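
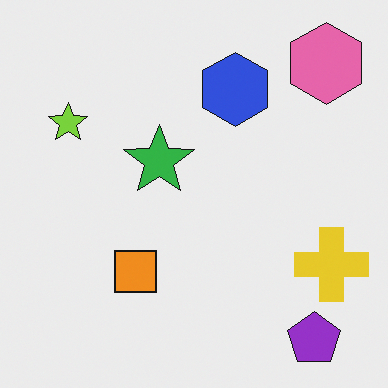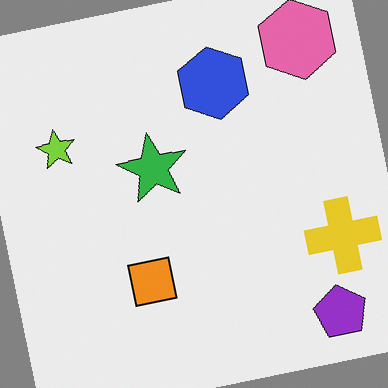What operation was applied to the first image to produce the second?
This is the original image rotated counter-clockwise by a small amount.

Every shape is tilted by the same angle and the image corners show triangular fill wedges — a whole-image rotation by a non-right angle.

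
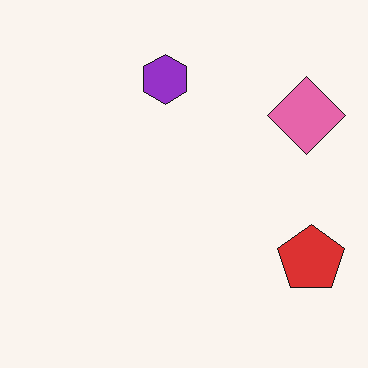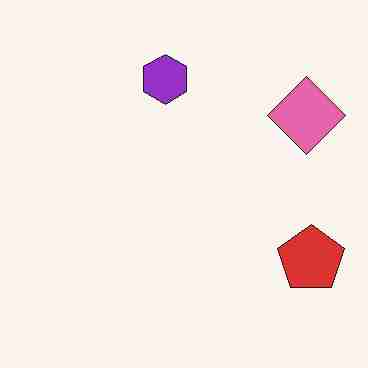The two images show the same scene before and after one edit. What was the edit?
It was heavily JPEG-compressed with obvious blocking artifacts.

Blocky 8×8 compression artifacts appear around shape edges and the flat background shows ringing — characteristic JPEG degradation.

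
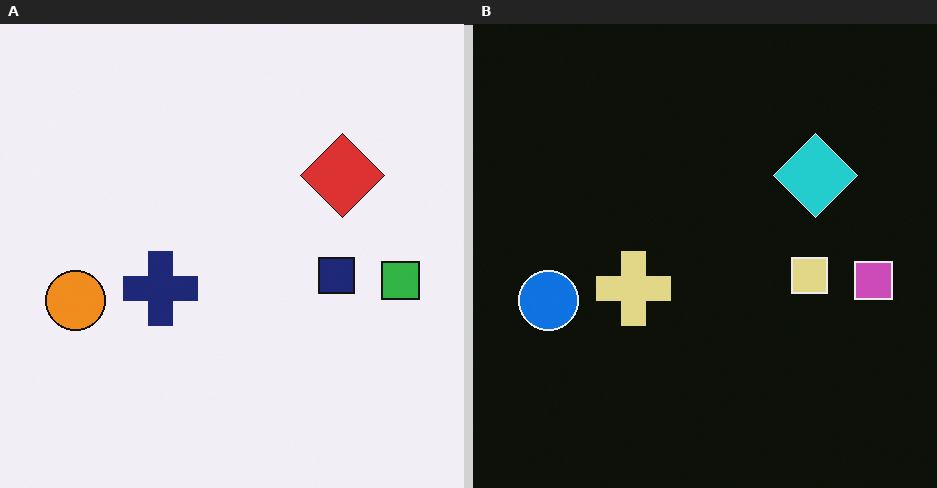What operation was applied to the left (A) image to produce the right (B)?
This is the original image color-inverted (negative).

The light background has become dark and every shape's color is its complement — a photographic negative.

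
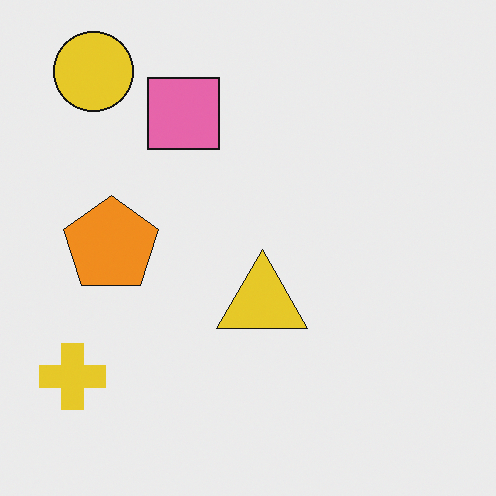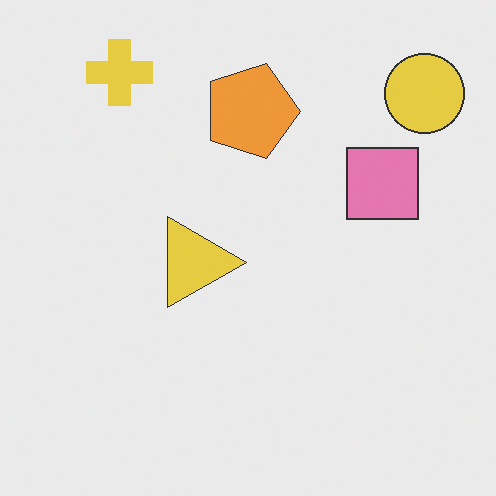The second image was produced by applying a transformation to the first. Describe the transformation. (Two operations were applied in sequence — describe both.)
It was rotated 90° clockwise, then given slightly reduced contrast.

The yellow circle sits in the top-left of the first image and the top-right of the second — consistent with a whole-image 90° clockwise rotation. Tones are pushed toward mid-grey across the whole image — a global contrast change.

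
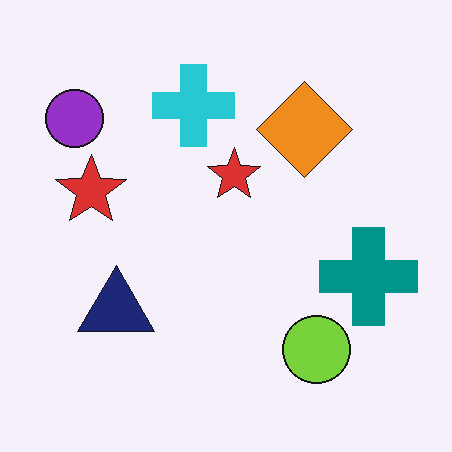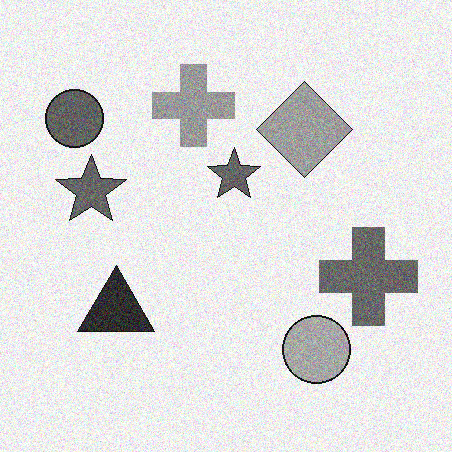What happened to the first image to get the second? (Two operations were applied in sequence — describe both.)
It was converted to grayscale, then degraded with moderate additive noise.

All color is removed — every shape is now a shade of grey. Random speckle covers the whole image, including the flat background.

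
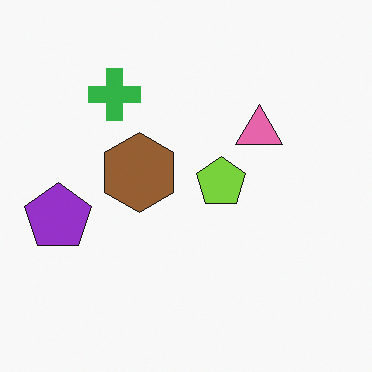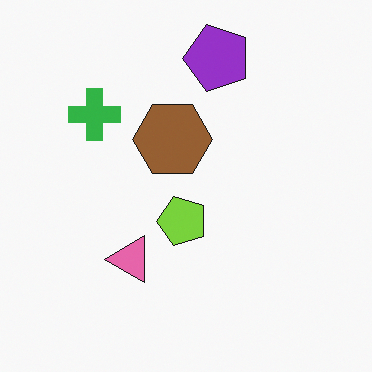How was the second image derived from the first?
It was transposed (reflected across the top-left ↔ bottom-right diagonal).

Shapes have swapped their row and column positions — what was in the top-right is now in the bottom-left — a diagonal reflection.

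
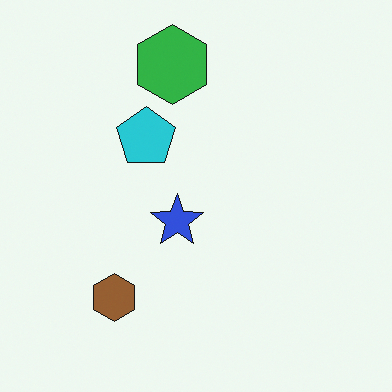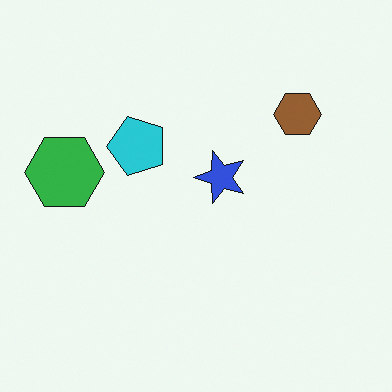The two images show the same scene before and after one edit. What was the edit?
It was transposed (reflected across the top-left ↔ bottom-right diagonal).

Shapes have swapped their row and column positions — what was in the top-right is now in the bottom-left — a diagonal reflection.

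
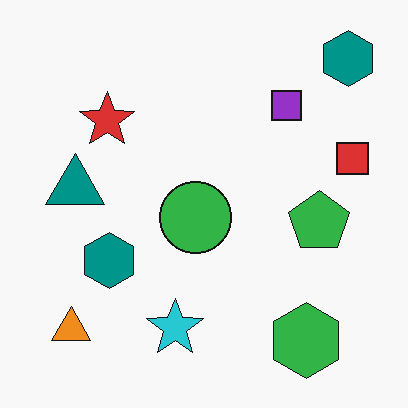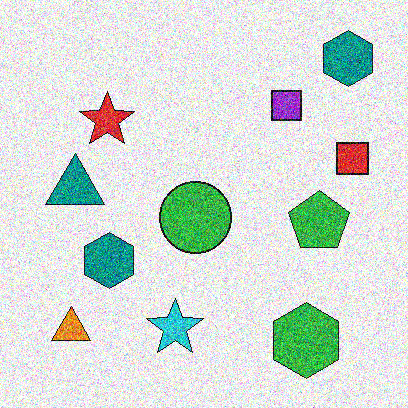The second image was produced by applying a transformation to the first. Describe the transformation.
The transformation is: degraded with strong gaussian noise.

Random speckle covers the whole image, including the flat background.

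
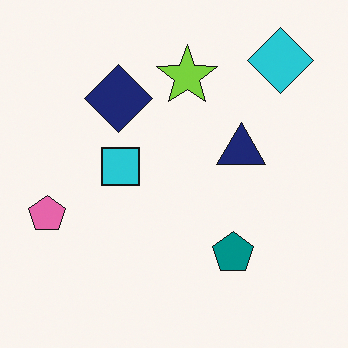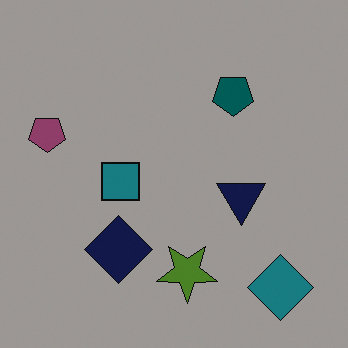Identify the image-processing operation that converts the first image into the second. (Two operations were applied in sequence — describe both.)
The image was darkened a lot, then flipped vertically (top ↔ bottom).

Every pixel — background and shapes alike — is uniformly darkened. The cyan diamond is in the top-right of the first image and the bottom-right of the second — shapes on opposite sides of the horizontal midline have swapped in a mirror flip.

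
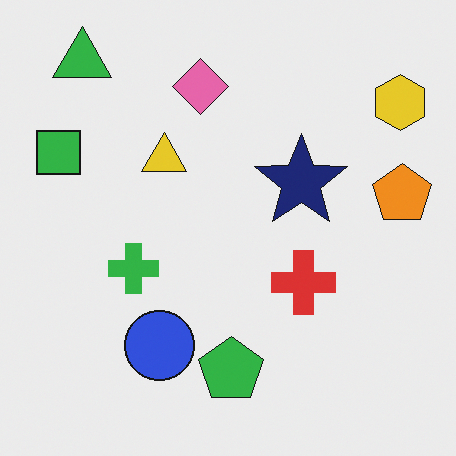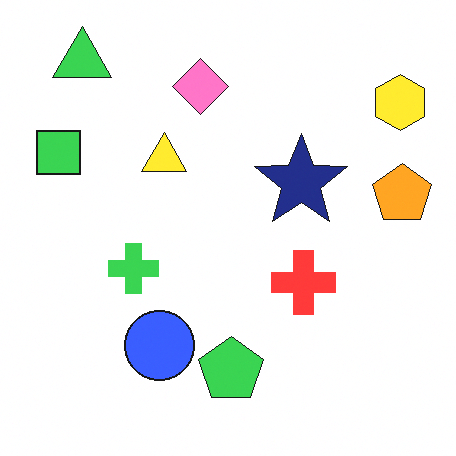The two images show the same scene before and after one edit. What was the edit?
The transformation is: slightly brightened.

Every pixel — background and shapes alike — is uniformly brightened.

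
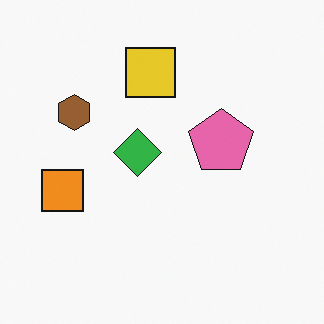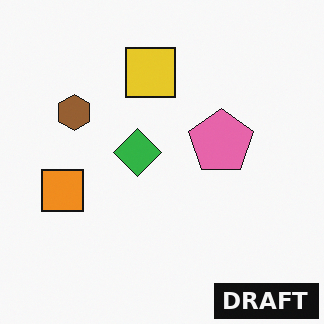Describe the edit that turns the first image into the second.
This is the original image watermarked with the text "DRAFT" in the lower-right corner.

A dark label reading "DRAFT" appears in the lower-right corner.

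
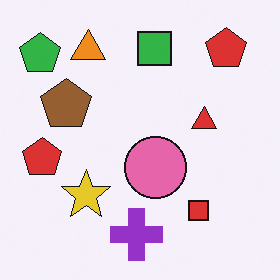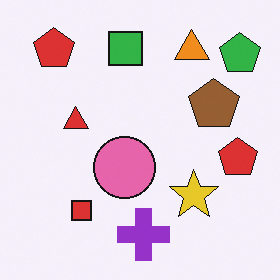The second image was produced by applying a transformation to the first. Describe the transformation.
It was flipped horizontally (left ↔ right).

The green pentagon is in the top-left of the first image and the top-right of the second — shapes on opposite sides of the vertical midline have swapped in a mirror flip.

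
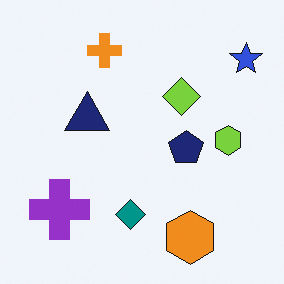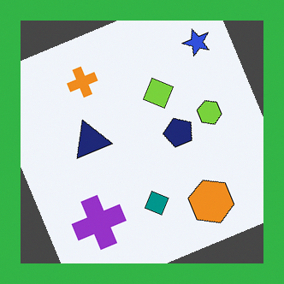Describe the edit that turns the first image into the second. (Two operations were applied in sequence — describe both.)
It was rotated counter-clockwise by a clearly visible amount, then framed with a green border.

Every shape is tilted by the same angle and the image corners show triangular fill wedges — a whole-image rotation by a non-right angle. A solid green frame runs around the edge of the second image, with the content slightly shrunk inside it.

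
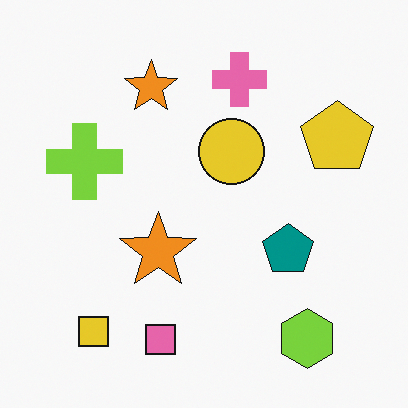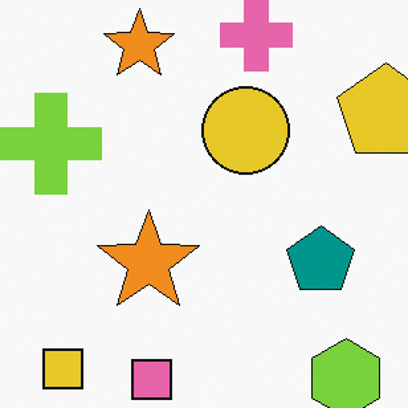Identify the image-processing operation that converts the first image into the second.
The image was cropped slightly and scaled back up.

The visible shapes are larger and the field of view is narrower; shapes near the original edges may be partly or wholly outside the frame — a crop-and-rescale.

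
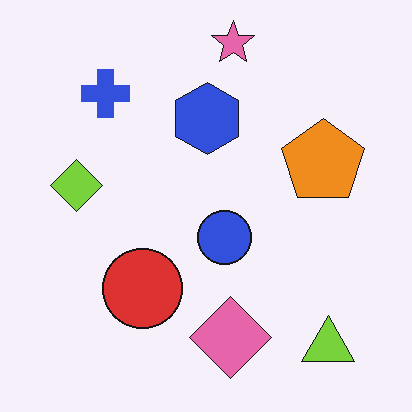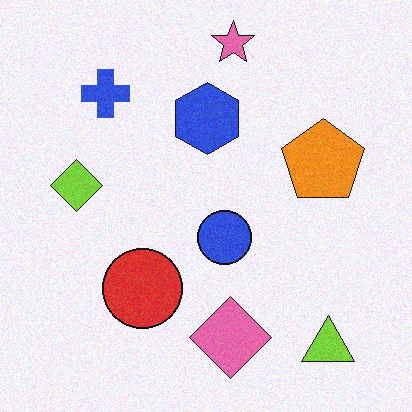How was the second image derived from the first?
This is the original image degraded with subtle gaussian noise.

Random speckle covers the whole image, including the flat background.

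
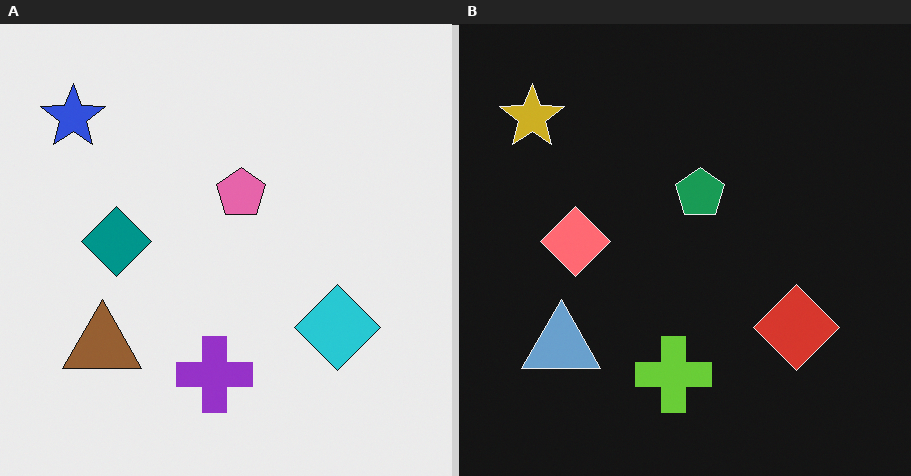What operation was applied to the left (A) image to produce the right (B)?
It was color-inverted (negative).

The light background has become dark and every shape's color is its complement — a photographic negative.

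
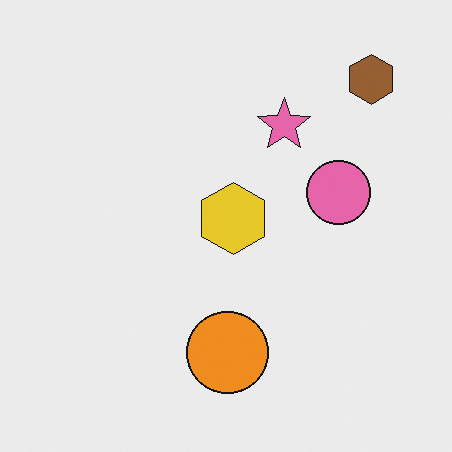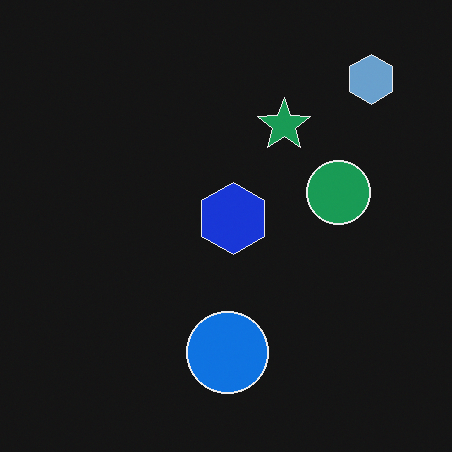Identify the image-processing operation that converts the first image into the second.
The second image is the first color-inverted (negative).

The light background has become dark and every shape's color is its complement — a photographic negative.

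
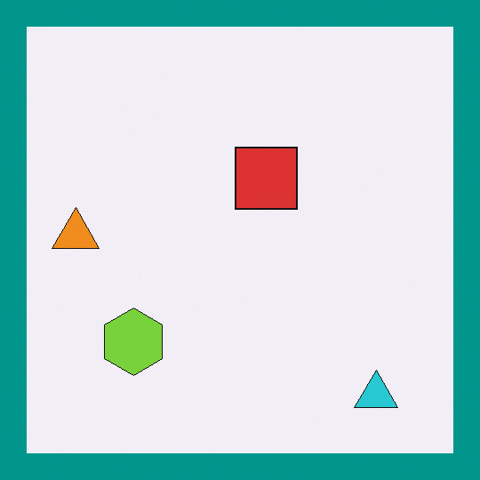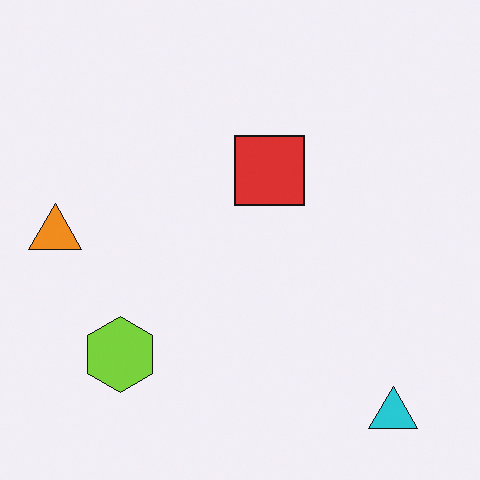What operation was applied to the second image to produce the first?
It was framed with a teal border.

A solid teal frame runs around the edge of the first image, with the content slightly shrunk inside it.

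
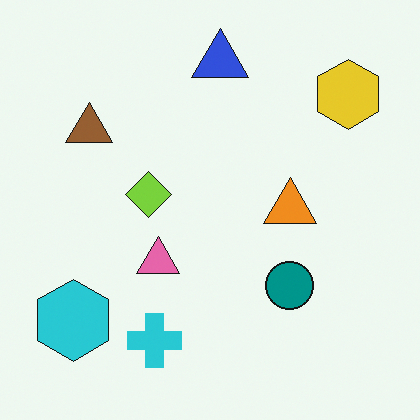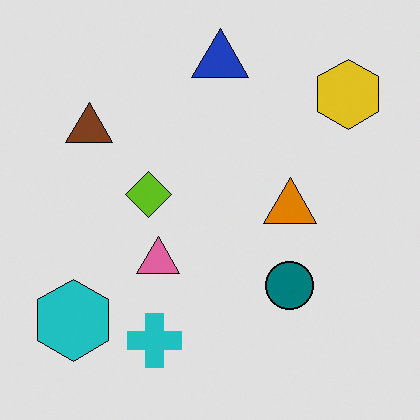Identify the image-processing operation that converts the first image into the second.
The second image is the first posterized to a reduced palette.

Each flat color has snapped to a coarser quantized level — most visibly, the near-white background has dropped to a flat grey.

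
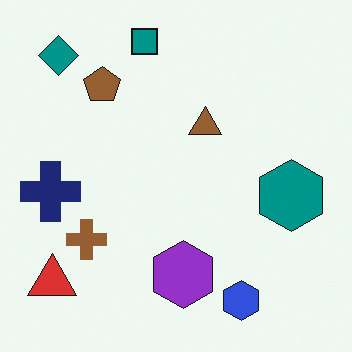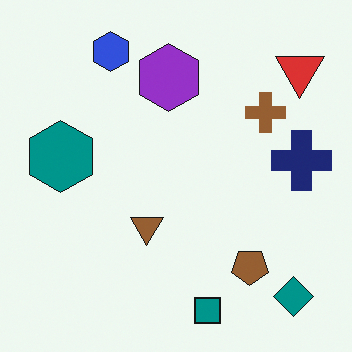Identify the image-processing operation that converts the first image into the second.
This is the original image rotated 180°.

The teal diamond sits in the top-left of the first image and the bottom-right of the second — consistent with a whole-image 180° rotation.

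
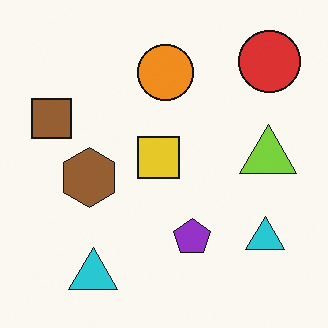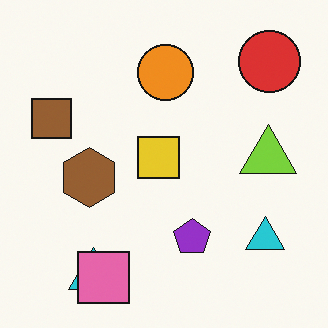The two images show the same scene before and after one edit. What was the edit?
This is the original image overlaid with an additional pink square.

A pink square appears in the second image that is absent from the first.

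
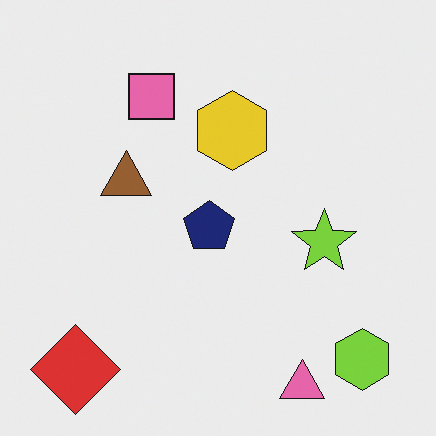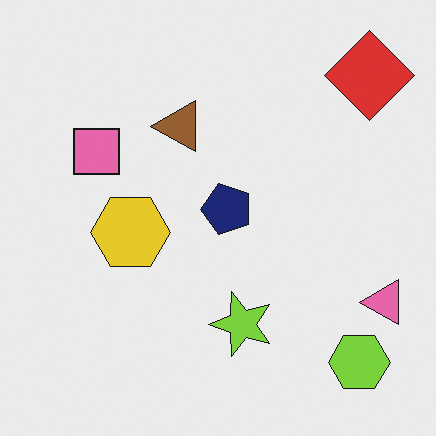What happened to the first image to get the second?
It was transposed (reflected across the top-left ↔ bottom-right diagonal).

Shapes have swapped their row and column positions — what was in the top-right is now in the bottom-left — a diagonal reflection.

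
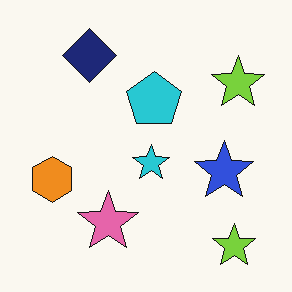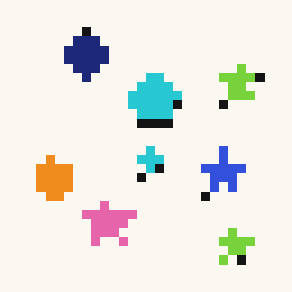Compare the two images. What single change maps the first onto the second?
The second image is the first heavily pixelated into large blocks.

Shapes are reduced to large square blocks; fine edges and outlines are lost — a downscale-then-upscale (mosaic) effect.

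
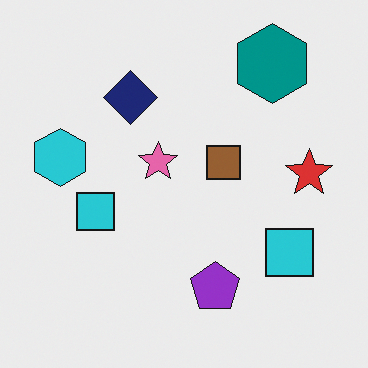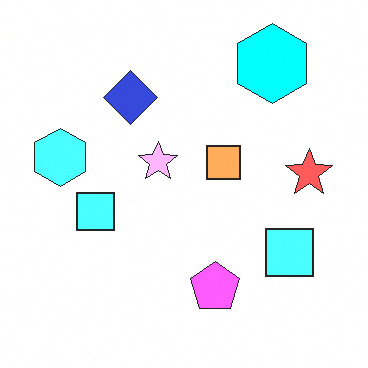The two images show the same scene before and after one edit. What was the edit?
Substantially brightened.

Every pixel — background and shapes alike — is uniformly brightened.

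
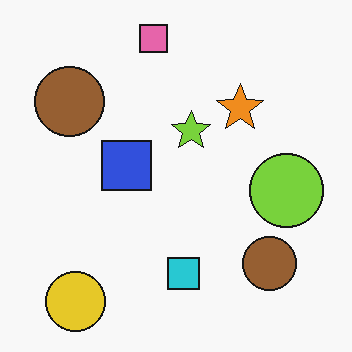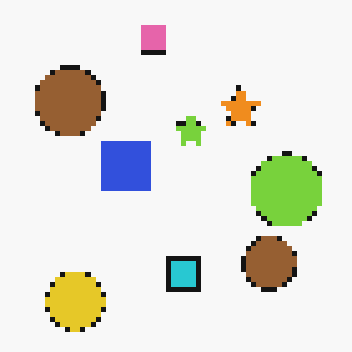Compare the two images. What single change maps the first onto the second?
It was mildly pixelated.

Shapes are reduced to large square blocks; fine edges and outlines are lost — a downscale-then-upscale (mosaic) effect.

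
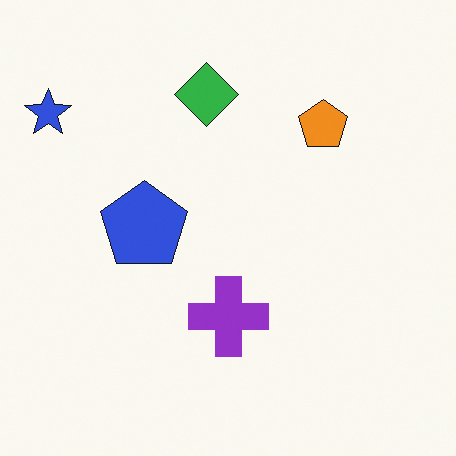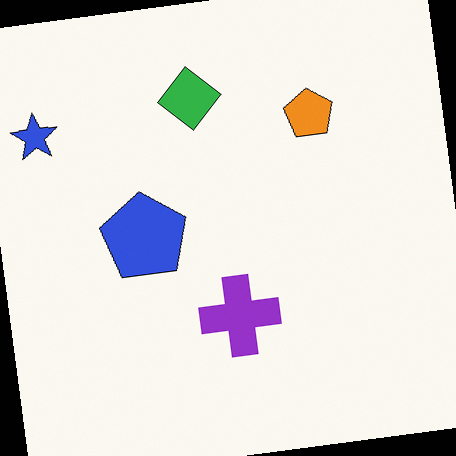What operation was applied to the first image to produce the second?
The image was rotated counter-clockwise by a small amount.

Every shape is tilted by the same angle and the image corners show triangular fill wedges — a whole-image rotation by a non-right angle.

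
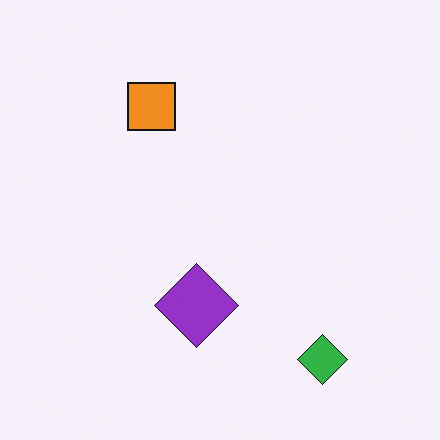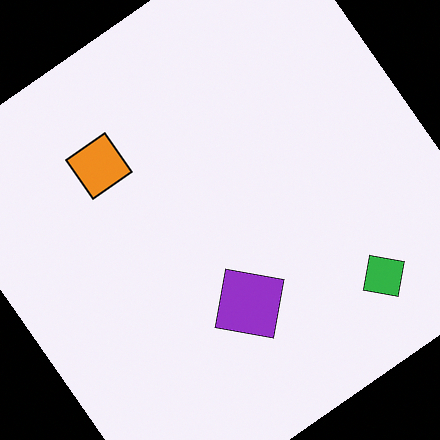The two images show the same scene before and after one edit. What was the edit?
It was rotated counter-clockwise by a large amount — several tens of degrees.

Every shape is tilted by the same angle and the image corners show triangular fill wedges — a whole-image rotation by a non-right angle.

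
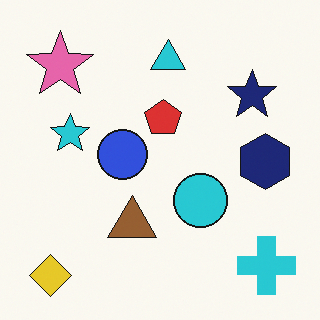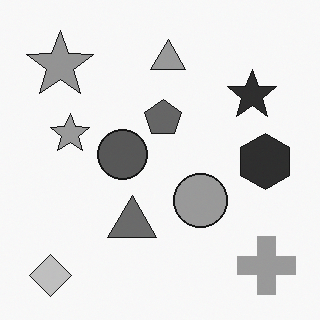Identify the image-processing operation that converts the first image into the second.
The image was converted to grayscale.

All color is removed — every shape is now a shade of grey.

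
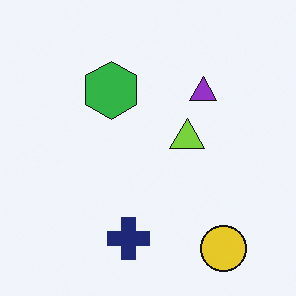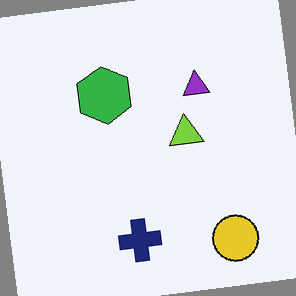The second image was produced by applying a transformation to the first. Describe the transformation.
The transformation is: rotated counter-clockwise by a small amount.

Every shape is tilted by the same angle and the image corners show triangular fill wedges — a whole-image rotation by a non-right angle.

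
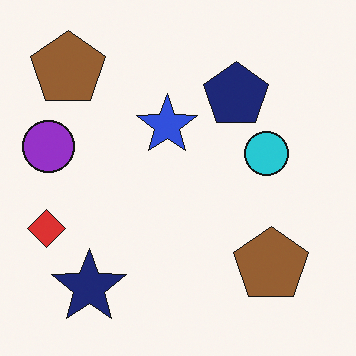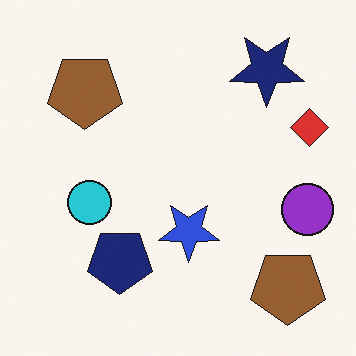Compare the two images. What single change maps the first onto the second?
The transformation is: rotated 180°.

The red diamond sits in the left of the first image and the right of the second — consistent with a whole-image 180° rotation.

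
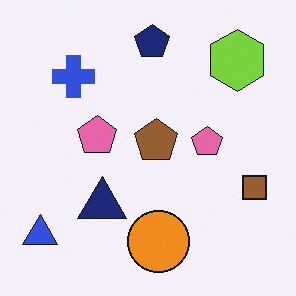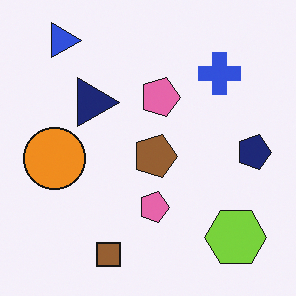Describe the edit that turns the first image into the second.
Rotated 90° clockwise.

The blue triangle sits in the bottom-left of the first image and the top-left of the second — consistent with a whole-image 90° clockwise rotation.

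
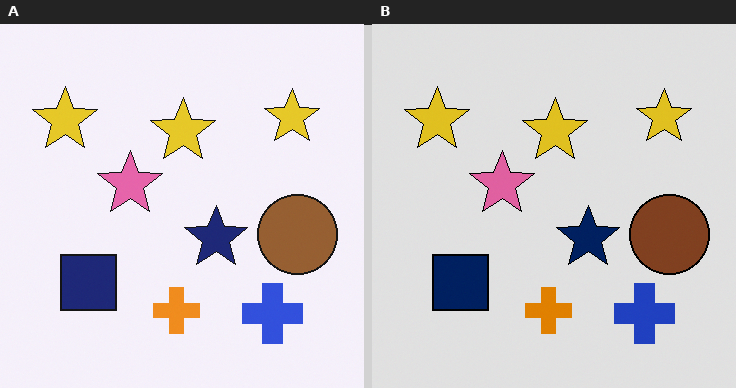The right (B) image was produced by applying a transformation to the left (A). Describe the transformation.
The transformation is: moderately posterized.

Each flat color has snapped to a coarser quantized level — most visibly, the near-white background has dropped to a flat grey.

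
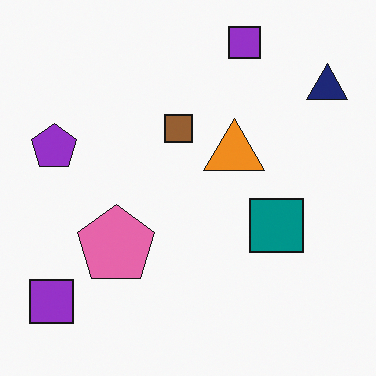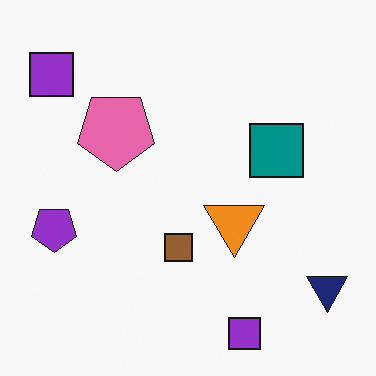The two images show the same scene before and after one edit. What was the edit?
The second image is the first flipped vertically (top ↔ bottom).

The navy triangle is in the top-right of the first image and the bottom-right of the second — shapes on opposite sides of the horizontal midline have swapped in a mirror flip.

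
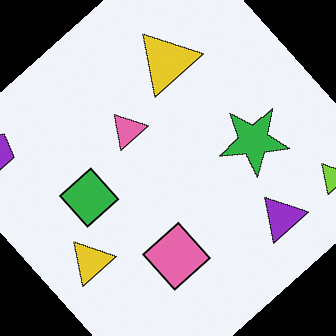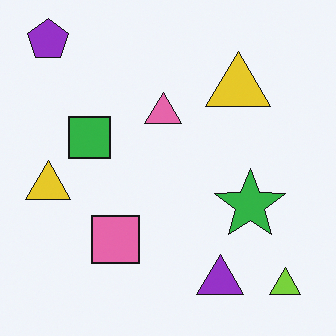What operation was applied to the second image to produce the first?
This is the original image rotated counter-clockwise by a large amount — several tens of degrees.

Every shape is tilted by the same angle and the image corners show triangular fill wedges — a whole-image rotation by a non-right angle.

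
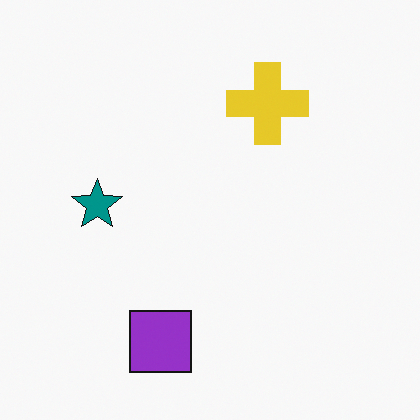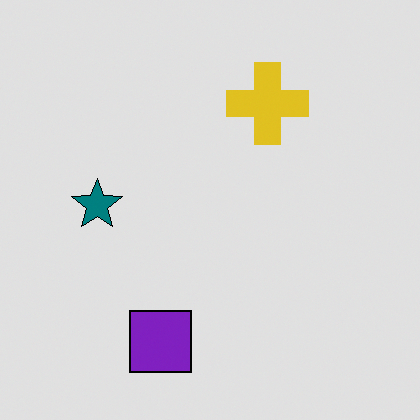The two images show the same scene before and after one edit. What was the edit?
The image was moderately posterized.

Each flat color has snapped to a coarser quantized level — most visibly, the near-white background has dropped to a flat grey.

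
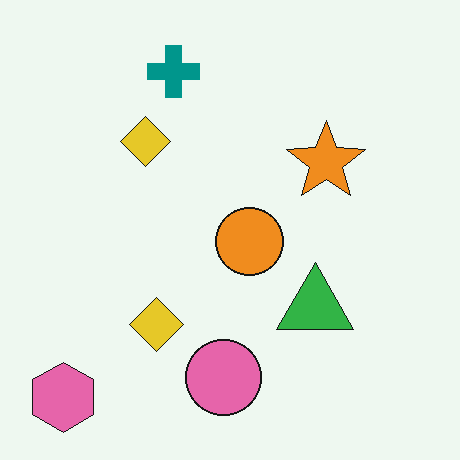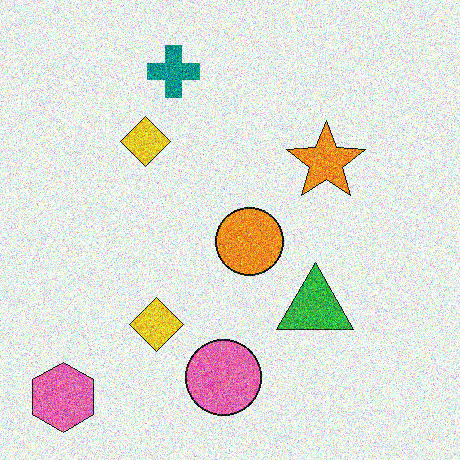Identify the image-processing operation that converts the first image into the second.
The image was degraded with a thick layer of grain.

Random speckle covers the whole image, including the flat background.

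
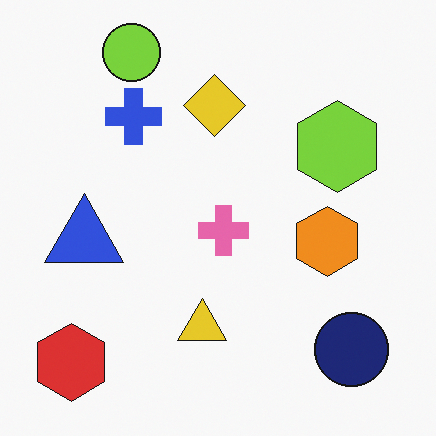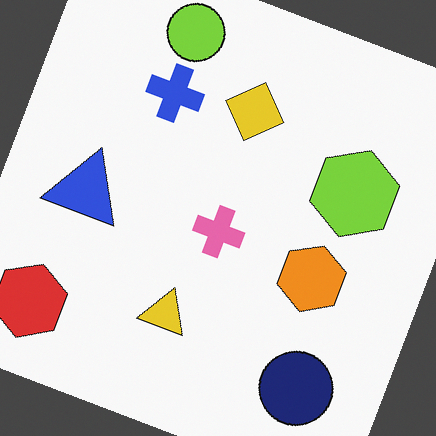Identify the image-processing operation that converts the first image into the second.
The second image is the first rotated clockwise by a clearly visible amount.

Every shape is tilted by the same angle and the image corners show triangular fill wedges — a whole-image rotation by a non-right angle.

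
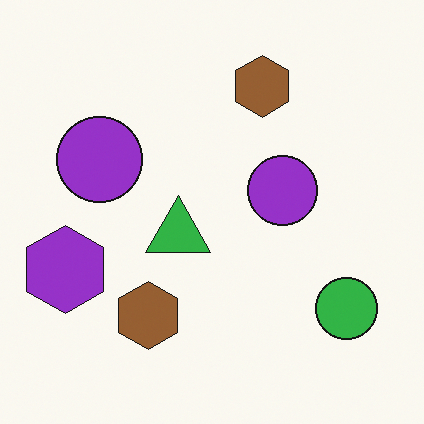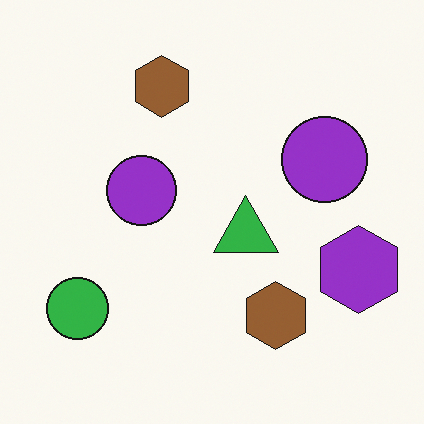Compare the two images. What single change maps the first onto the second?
This is the original image flipped horizontally (left ↔ right).

The purple hexagon is in the left of the first image and the right of the second — shapes on opposite sides of the vertical midline have swapped in a mirror flip.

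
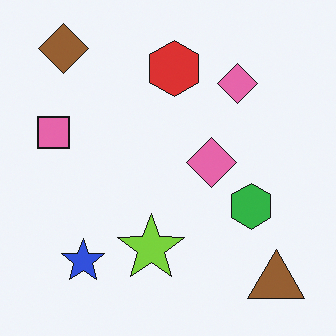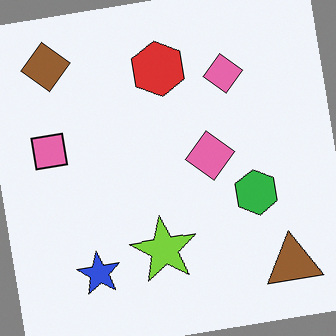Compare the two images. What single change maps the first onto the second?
It was rotated counter-clockwise by a slight angle.

Every shape is tilted by the same angle and the image corners show triangular fill wedges — a whole-image rotation by a non-right angle.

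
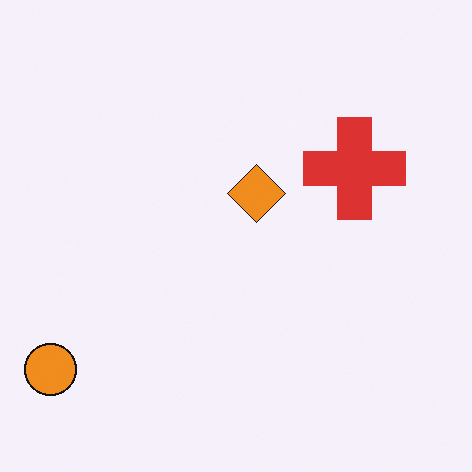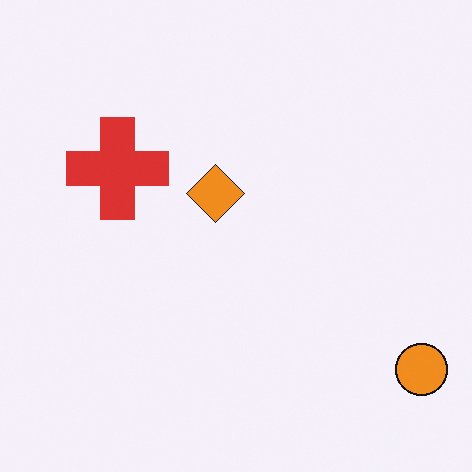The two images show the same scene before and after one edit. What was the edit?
The image was flipped horizontally (left ↔ right).

The orange circle is in the bottom-left of the first image and the bottom-right of the second — shapes on opposite sides of the vertical midline have swapped in a mirror flip.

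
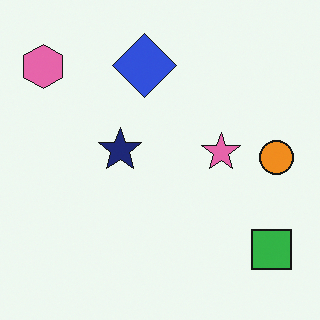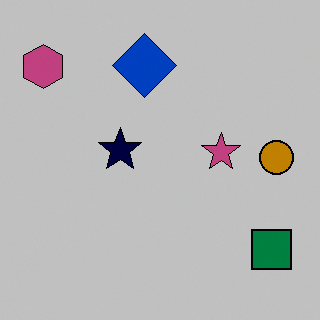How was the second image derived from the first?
Heavily posterized to just a handful of flat colors.

Each flat color has snapped to a coarser quantized level — most visibly, the near-white background has dropped to a flat grey.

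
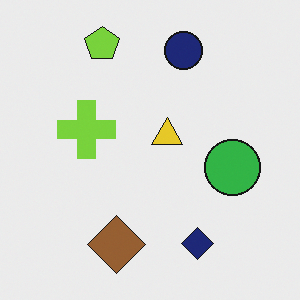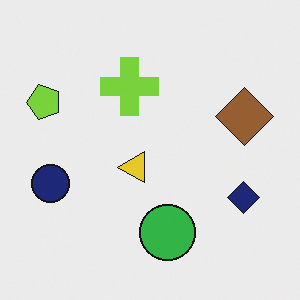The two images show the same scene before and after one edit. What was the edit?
This is the original image transposed (reflected across the top-left ↔ bottom-right diagonal).

Shapes have swapped their row and column positions — what was in the top-right is now in the bottom-left — a diagonal reflection.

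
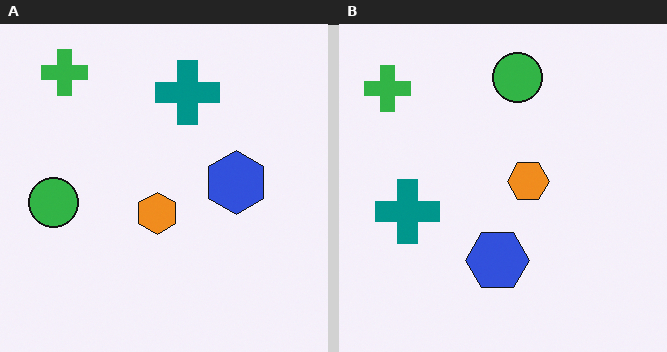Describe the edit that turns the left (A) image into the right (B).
The right (B) image is the left (A) transposed (reflected across the top-left ↔ bottom-right diagonal).

Shapes have swapped their row and column positions — what was in the top-right is now in the bottom-left — a diagonal reflection.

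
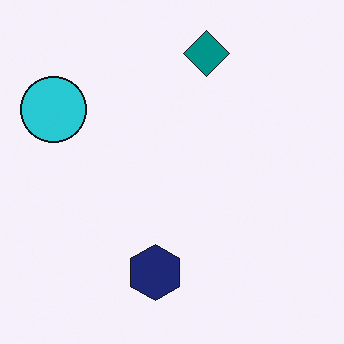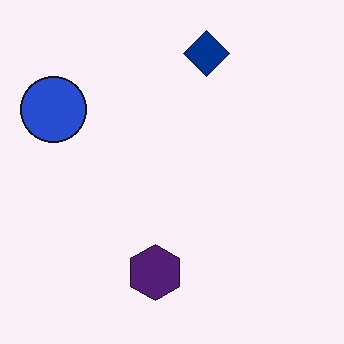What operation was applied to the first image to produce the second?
The transformation is: hue-shifted slightly.

Every shape's color has rotated by the same amount around the hue wheel — a uniform hue shift.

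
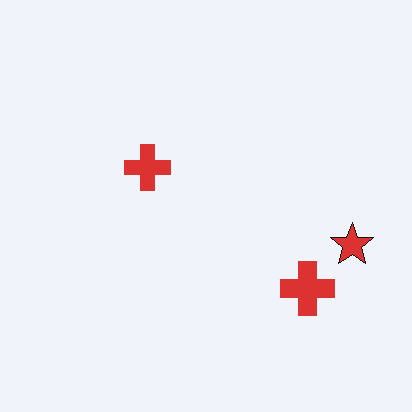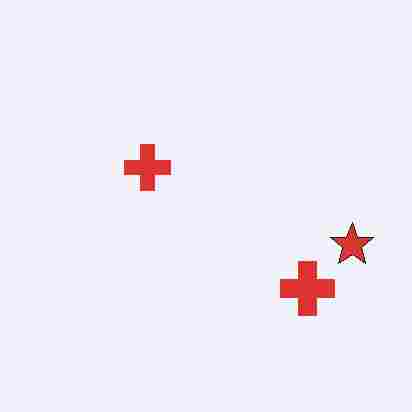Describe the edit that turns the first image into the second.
The second image is the first degraded with heavy JPEG compression.

Blocky 8×8 compression artifacts appear around shape edges and the flat background shows ringing — characteristic JPEG degradation.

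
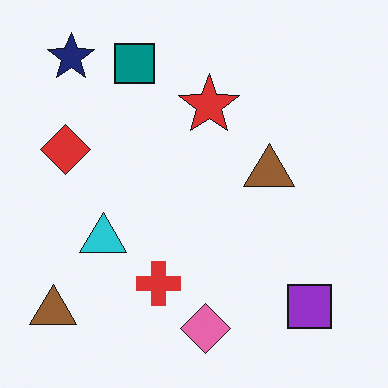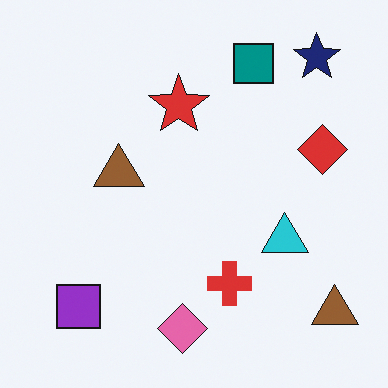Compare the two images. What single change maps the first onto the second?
It was flipped horizontally (left ↔ right).

The red diamond is in the left of the first image and the right of the second — shapes on opposite sides of the vertical midline have swapped in a mirror flip.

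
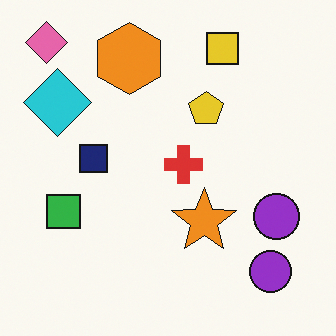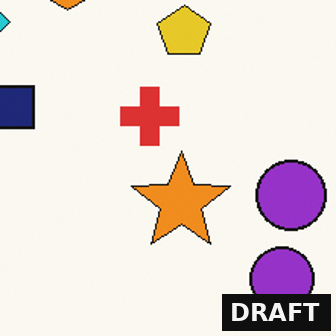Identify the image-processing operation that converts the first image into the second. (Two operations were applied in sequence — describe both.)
The second image is the first cropped to a modestly smaller region and rescaled, then watermarked with the text "DRAFT" in the lower-right corner.

The visible shapes are larger and the field of view is narrower; shapes near the original edges may be partly or wholly outside the frame — a crop-and-rescale. A dark label reading "DRAFT" appears in the lower-right corner.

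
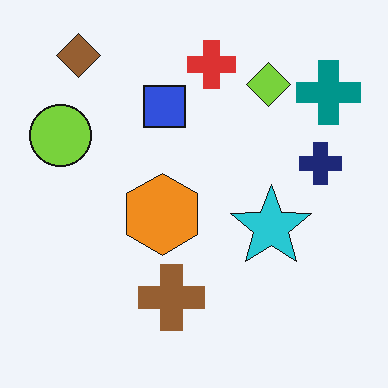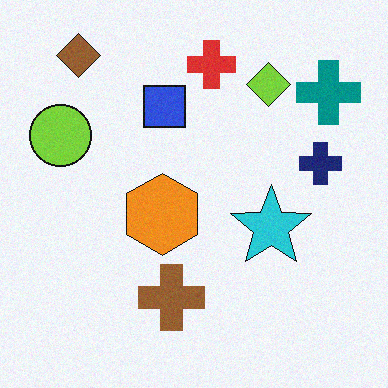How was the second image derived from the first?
This is the original image degraded with subtle gaussian noise.

Random speckle covers the whole image, including the flat background.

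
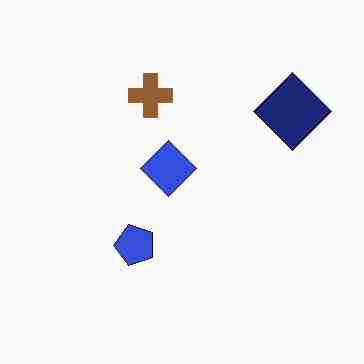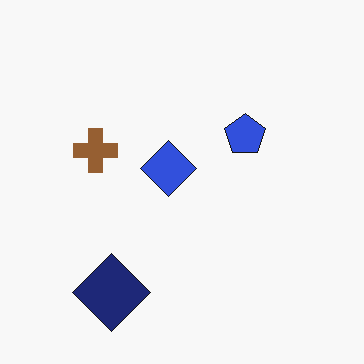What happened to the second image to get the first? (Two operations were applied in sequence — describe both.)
The first image is the second heavily JPEG-compressed with obvious blocking artifacts, then transposed (reflected across the top-left ↔ bottom-right diagonal).

Blocky 8×8 compression artifacts appear around shape edges and the flat background shows ringing — characteristic JPEG degradation. Shapes have swapped their row and column positions — what was in the top-right is now in the bottom-left — a diagonal reflection.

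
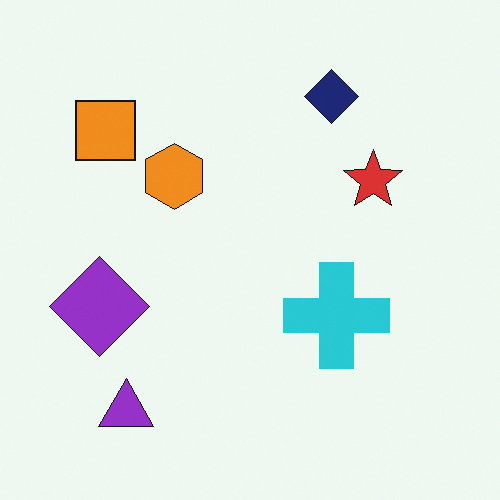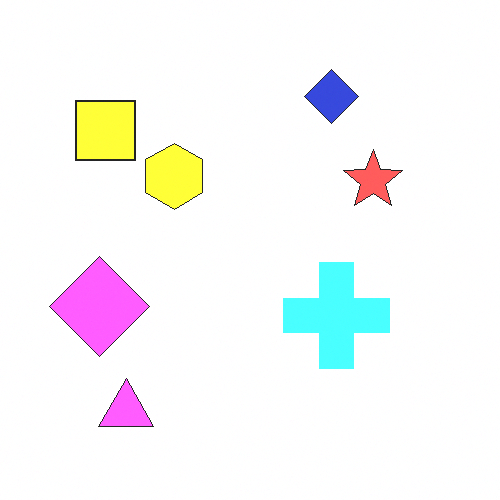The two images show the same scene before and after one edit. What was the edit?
The second image is the first brightened a lot.

Every pixel — background and shapes alike — is uniformly brightened.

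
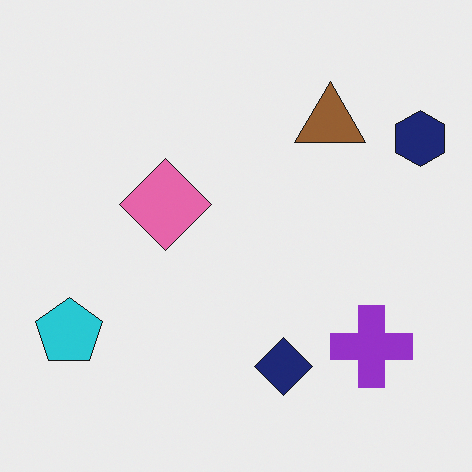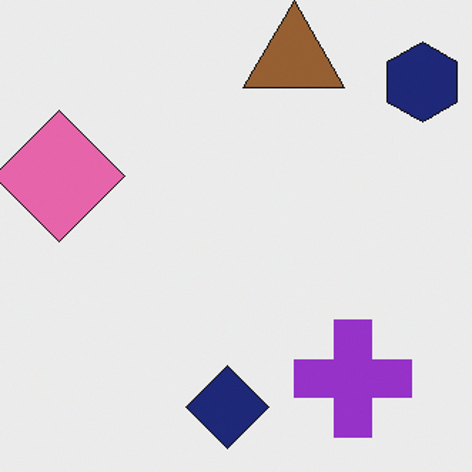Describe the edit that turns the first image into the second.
Cropped slightly and scaled back up.

The visible shapes are larger and the field of view is narrower; shapes near the original edges may be partly or wholly outside the frame — a crop-and-rescale.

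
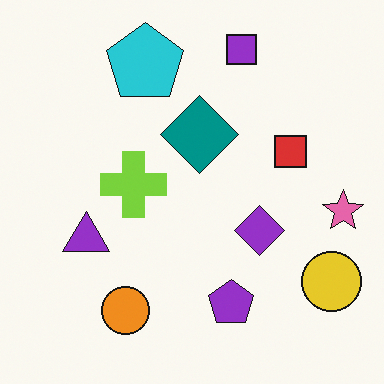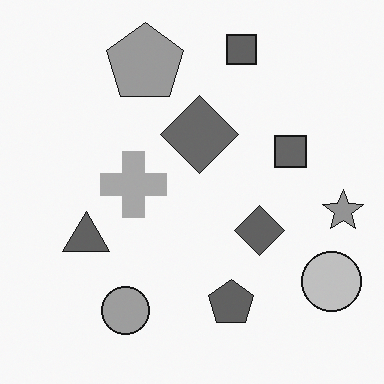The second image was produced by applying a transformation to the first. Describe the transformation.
It was converted to grayscale.

All color is removed — every shape is now a shade of grey.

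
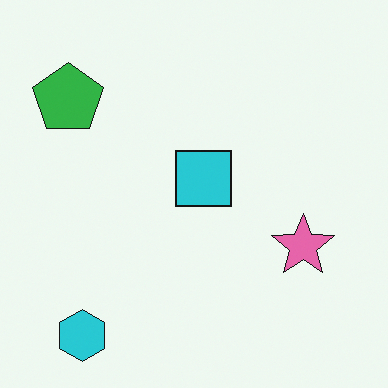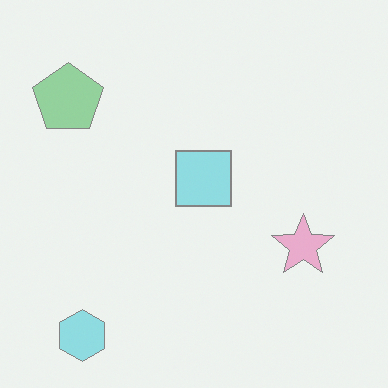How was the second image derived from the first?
This is the original image given much lower contrast.

Tones are pushed toward mid-grey across the whole image — a global contrast change.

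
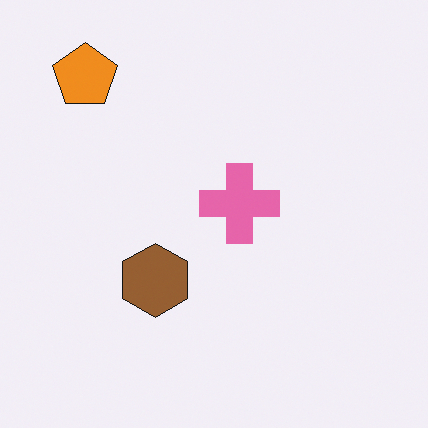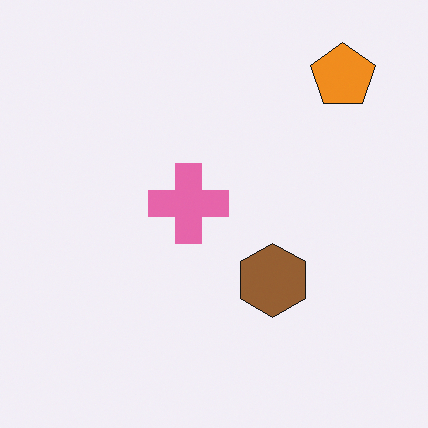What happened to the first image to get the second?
It was flipped horizontally (left ↔ right).

The orange pentagon is in the top-left of the first image and the top-right of the second — shapes on opposite sides of the vertical midline have swapped in a mirror flip.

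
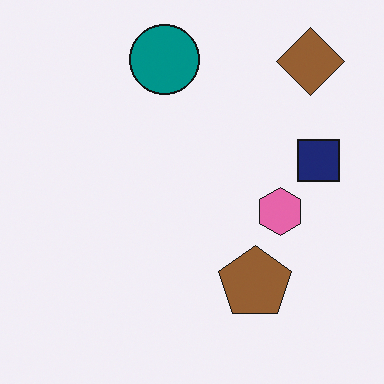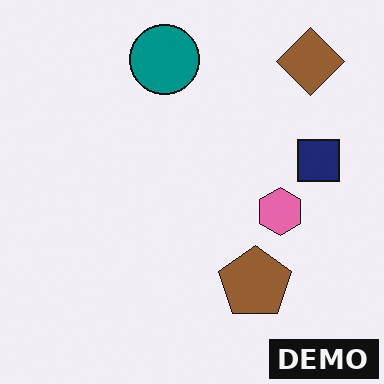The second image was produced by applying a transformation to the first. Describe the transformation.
The image was watermarked with the text "DEMO" in the lower-right corner.

A dark label reading "DEMO" appears in the lower-right corner.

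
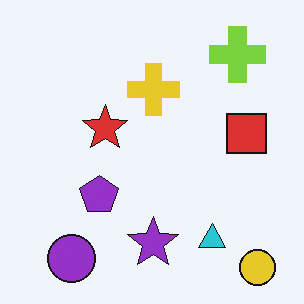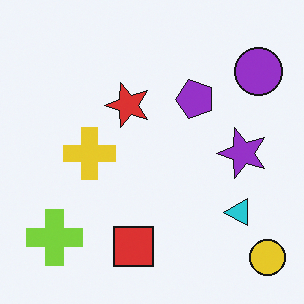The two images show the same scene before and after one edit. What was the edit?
This is the original image transposed (reflected across the top-left ↔ bottom-right diagonal).

Shapes have swapped their row and column positions — what was in the top-right is now in the bottom-left — a diagonal reflection.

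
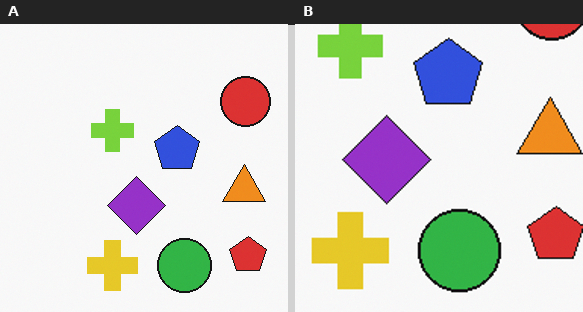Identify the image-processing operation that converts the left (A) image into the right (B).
The transformation is: cropped slightly and scaled back up.

The visible shapes are larger and the field of view is narrower; shapes near the original edges may be partly or wholly outside the frame — a crop-and-rescale.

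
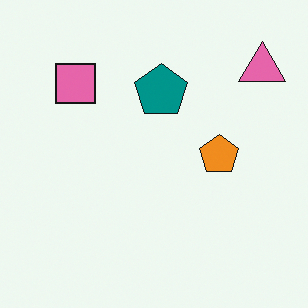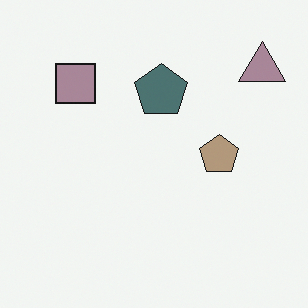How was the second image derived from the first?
This is the original image heavily desaturated.

All colors are more muted and greyish — a global saturation change.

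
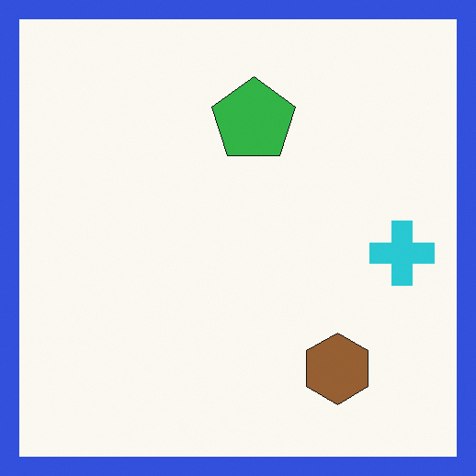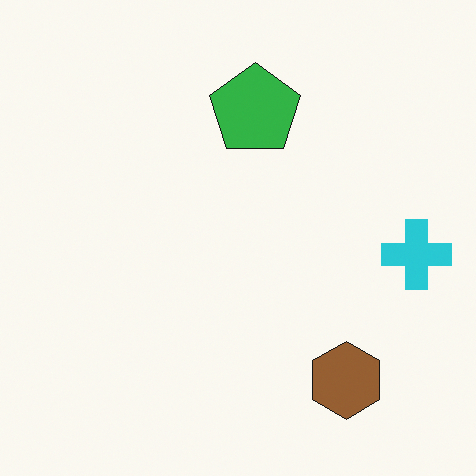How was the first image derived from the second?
The image was framed with a blue border.

A solid blue frame runs around the edge of the first image, with the content slightly shrunk inside it.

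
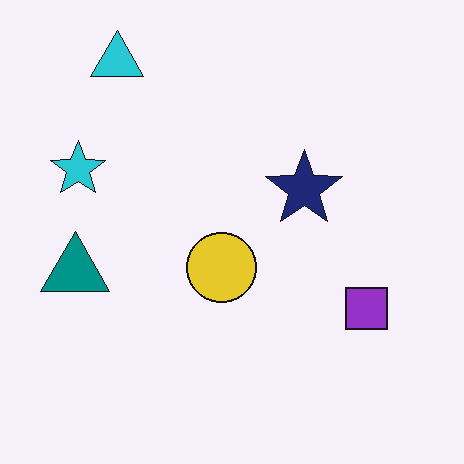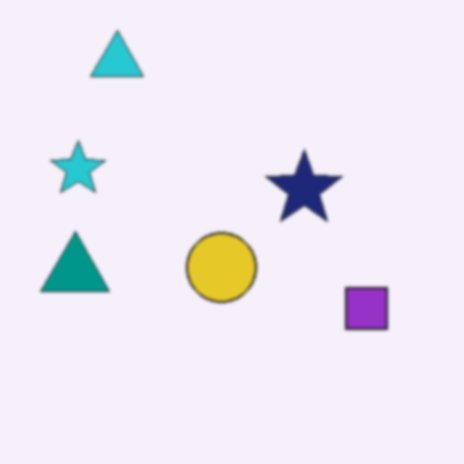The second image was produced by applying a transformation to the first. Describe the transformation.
The transformation is: slightly softened.

Shape edges and outlines are uniformly softened across the whole image.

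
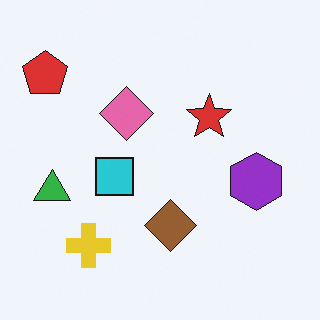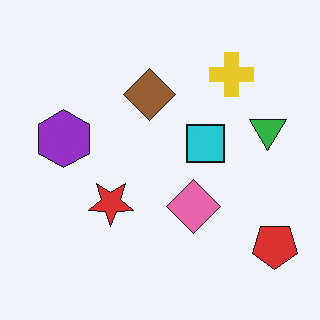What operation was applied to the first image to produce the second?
It was rotated 180°.

The red pentagon sits in the top-left of the first image and the bottom-right of the second — consistent with a whole-image 180° rotation.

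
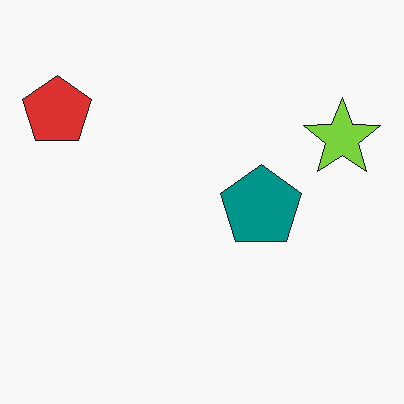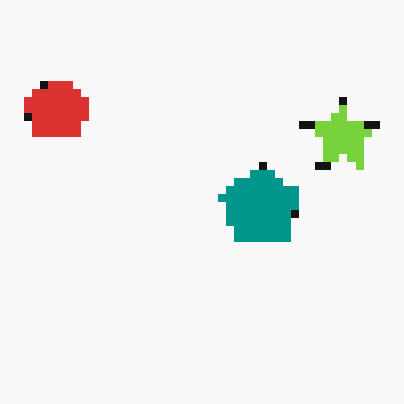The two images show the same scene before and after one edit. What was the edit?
This is the original image moderately pixelated.

Shapes are reduced to large square blocks; fine edges and outlines are lost — a downscale-then-upscale (mosaic) effect.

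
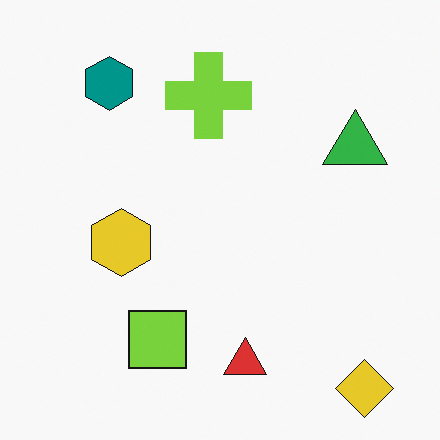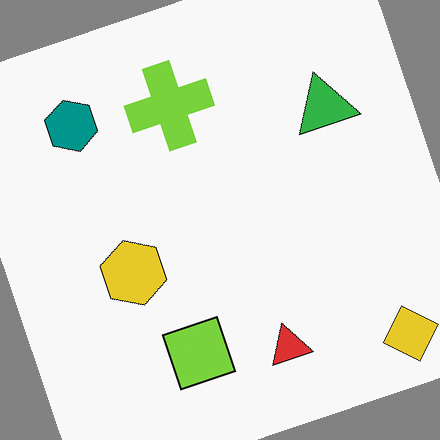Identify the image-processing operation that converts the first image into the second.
Rotated counter-clockwise by a moderate amount.

Every shape is tilted by the same angle and the image corners show triangular fill wedges — a whole-image rotation by a non-right angle.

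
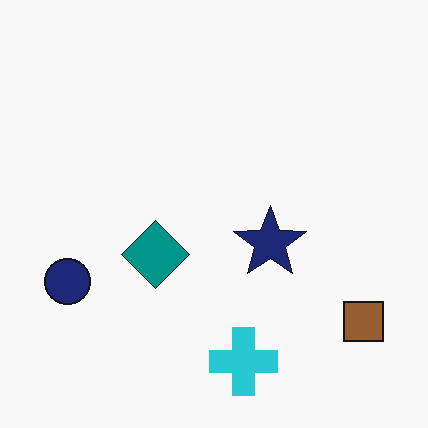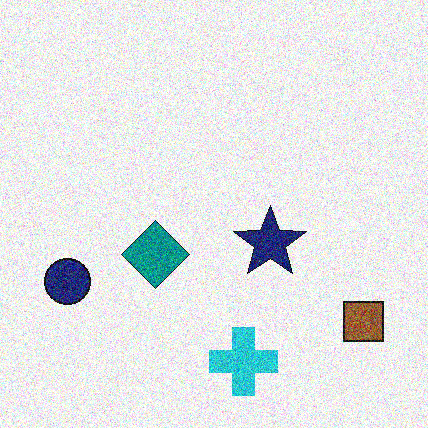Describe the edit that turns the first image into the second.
This is the original image degraded with strong gaussian noise.

Random speckle covers the whole image, including the flat background.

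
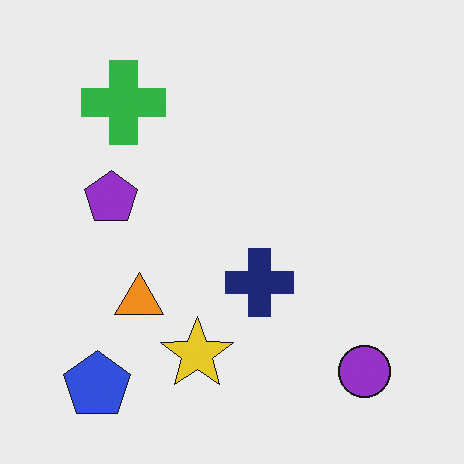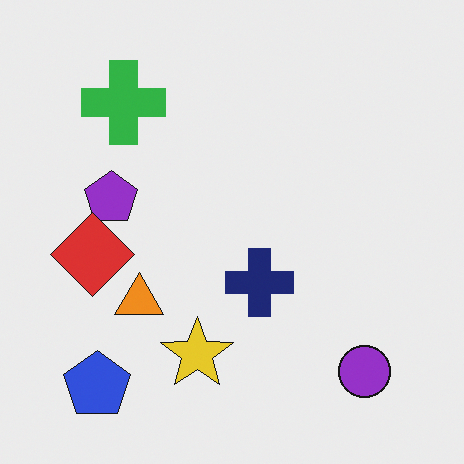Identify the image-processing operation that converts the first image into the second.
The second image is the first overlaid with an additional red diamond.

A red diamond appears in the second image that is absent from the first.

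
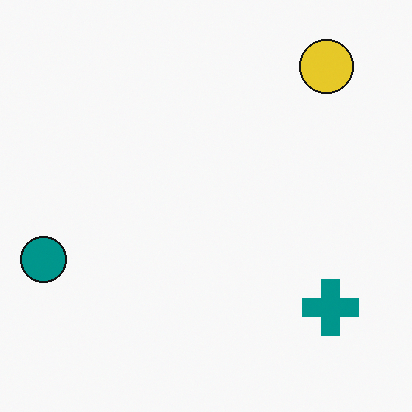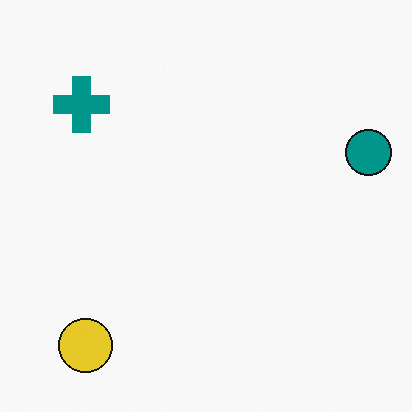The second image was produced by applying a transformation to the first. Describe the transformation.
Rotated 180°.

The yellow circle sits in the top-right of the first image and the bottom-left of the second — consistent with a whole-image 180° rotation.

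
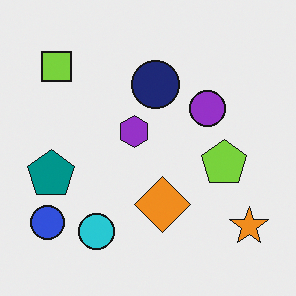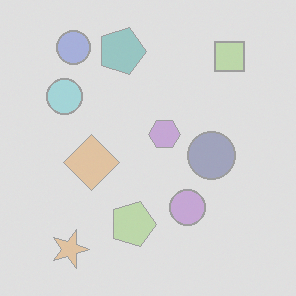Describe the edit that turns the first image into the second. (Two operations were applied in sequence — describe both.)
Rotated 90° clockwise, then given much lower contrast.

The orange star sits in the bottom-right of the first image and the bottom-left of the second — consistent with a whole-image 90° clockwise rotation. Tones are pushed toward mid-grey across the whole image — a global contrast change.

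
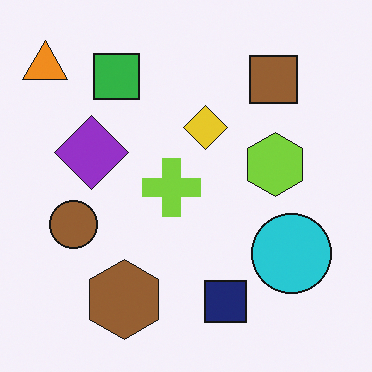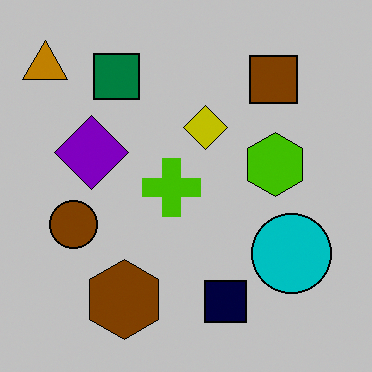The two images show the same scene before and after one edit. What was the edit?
The transformation is: aggressively posterized.

Each flat color has snapped to a coarser quantized level — most visibly, the near-white background has dropped to a flat grey.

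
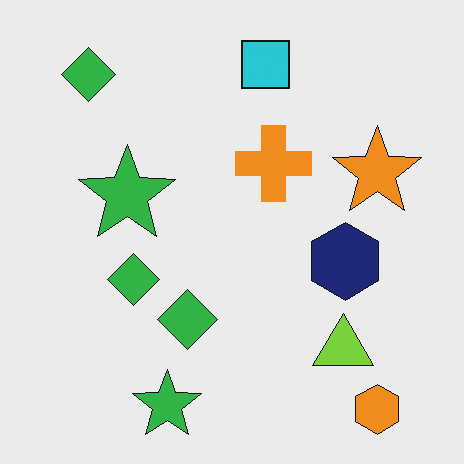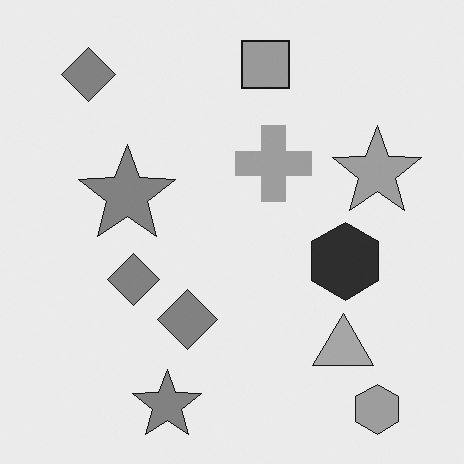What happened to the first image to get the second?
It was converted to grayscale.

All color is removed — every shape is now a shade of grey.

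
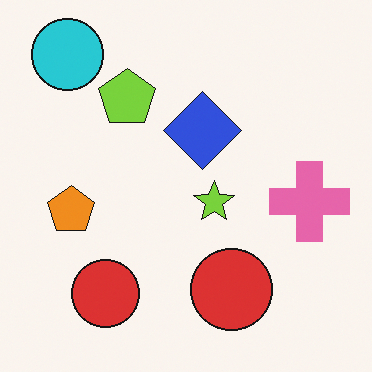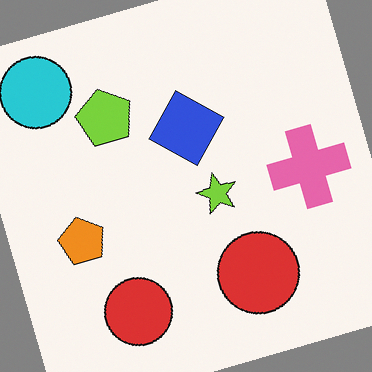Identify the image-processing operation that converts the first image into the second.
This is the original image rotated counter-clockwise by a clearly visible amount.

Every shape is tilted by the same angle and the image corners show triangular fill wedges — a whole-image rotation by a non-right angle.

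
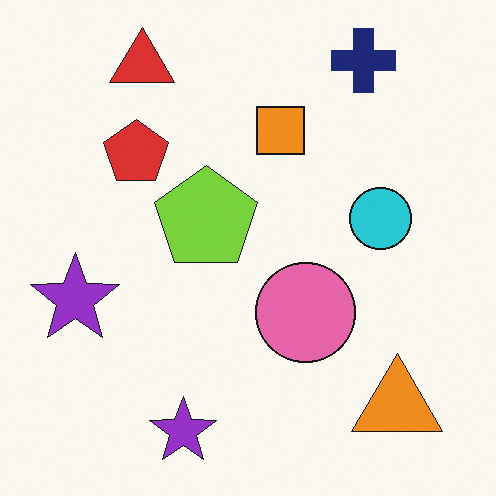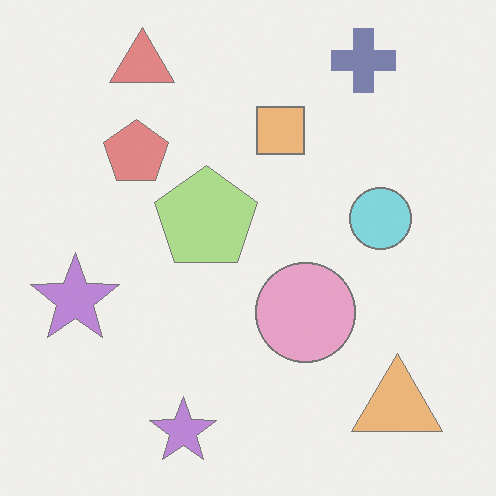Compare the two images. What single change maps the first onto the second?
The image was washed out (contrast reduced).

Tones are pushed toward mid-grey across the whole image — a global contrast change.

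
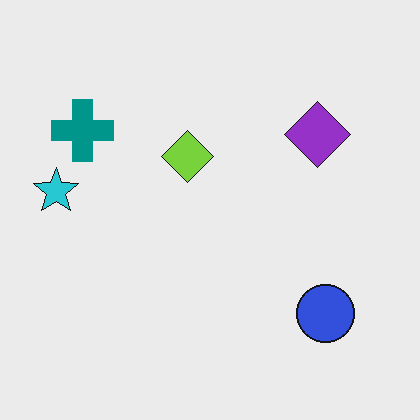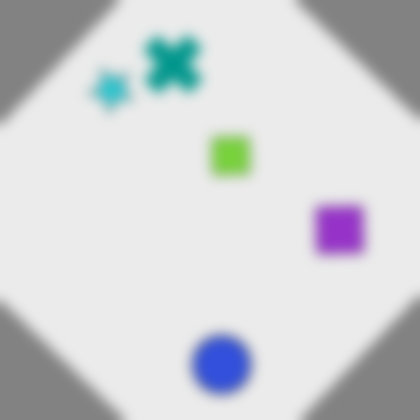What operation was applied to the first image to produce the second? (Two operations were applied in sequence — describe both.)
It was rotated clockwise by a large amount — several tens of degrees, then strongly gaussian-blurred.

Every shape is tilted by the same angle and the image corners show triangular fill wedges — a whole-image rotation by a non-right angle. Shape edges and outlines are uniformly softened across the whole image.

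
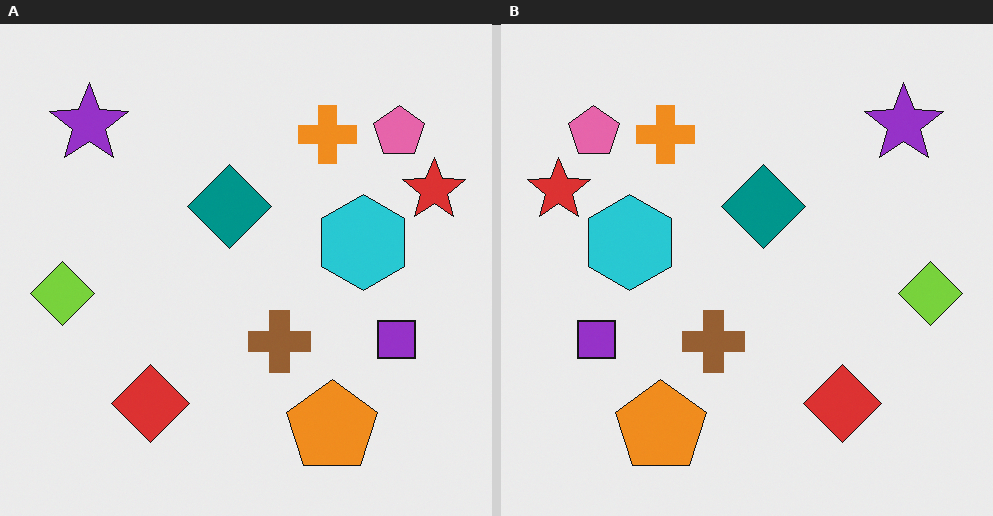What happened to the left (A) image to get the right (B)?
The image was flipped horizontally (left ↔ right).

The red star is in the right of the left (A) image and the left of the right (B) — shapes on opposite sides of the vertical midline have swapped in a mirror flip.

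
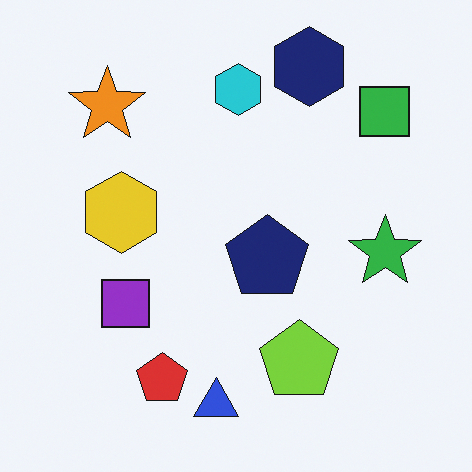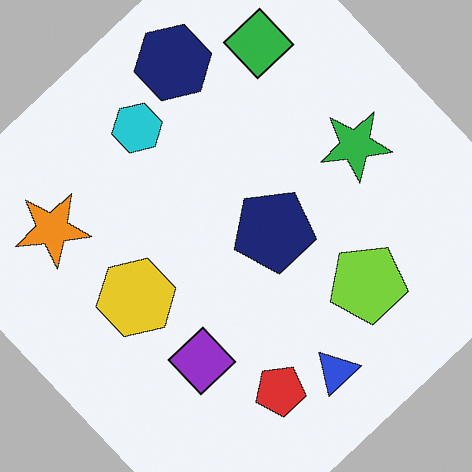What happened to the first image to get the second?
Rotated counter-clockwise by a large amount — several tens of degrees.

Every shape is tilted by the same angle and the image corners show triangular fill wedges — a whole-image rotation by a non-right angle.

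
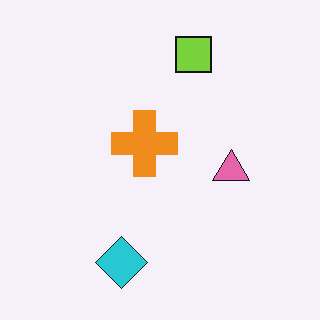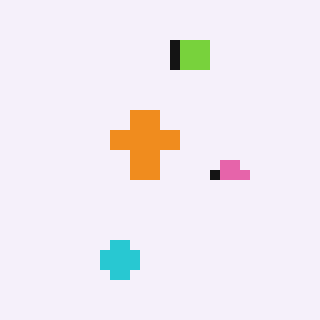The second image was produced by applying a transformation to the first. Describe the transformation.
It was coarsely pixelated.

Shapes are reduced to large square blocks; fine edges and outlines are lost — a downscale-then-upscale (mosaic) effect.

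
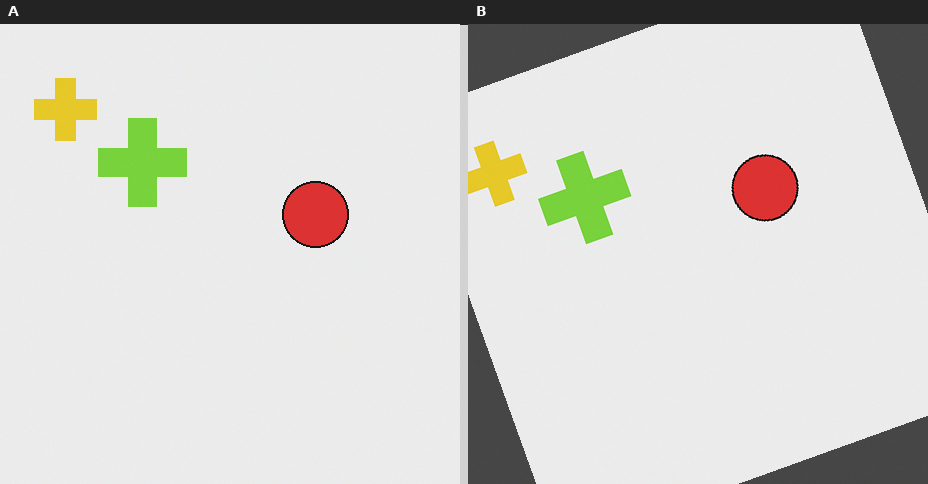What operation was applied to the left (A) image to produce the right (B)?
It was rotated counter-clockwise by a clearly visible amount.

Every shape is tilted by the same angle and the image corners show triangular fill wedges — a whole-image rotation by a non-right angle.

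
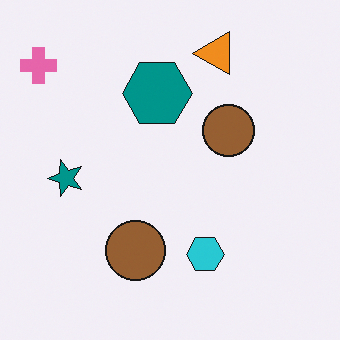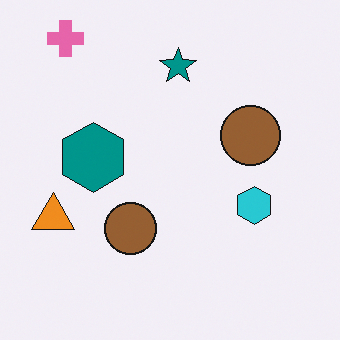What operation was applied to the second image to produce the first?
It was transposed (reflected across the top-left ↔ bottom-right diagonal).

Shapes have swapped their row and column positions — what was in the top-right is now in the bottom-left — a diagonal reflection.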